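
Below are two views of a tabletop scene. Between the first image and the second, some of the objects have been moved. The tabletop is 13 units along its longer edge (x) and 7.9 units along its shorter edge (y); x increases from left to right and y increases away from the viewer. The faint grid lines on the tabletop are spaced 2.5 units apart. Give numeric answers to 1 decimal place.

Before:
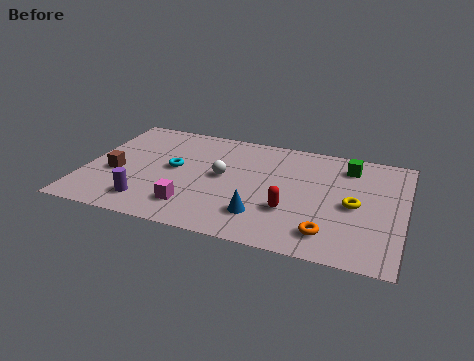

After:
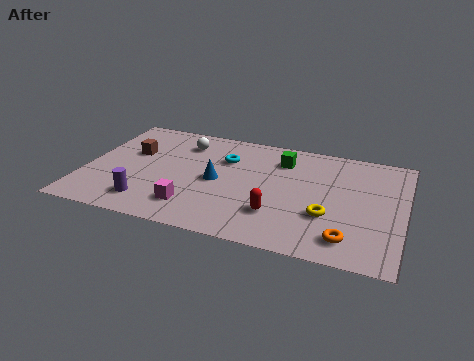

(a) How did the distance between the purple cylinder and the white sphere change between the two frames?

+0.9

They were about 3.9 units apart before and 4.8 after — 0.9 units further apart.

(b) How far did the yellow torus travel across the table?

1.4

From (11.0, 3.7) to (10.0, 2.7), the yellow torus covered √(1.0² + 1.0²) ≈ 1.4 units.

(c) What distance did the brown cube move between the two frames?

1.8

From (1.3, 3.2) to (1.8, 4.9), the brown cube covered √(0.5² + 1.7²) ≈ 1.8 units.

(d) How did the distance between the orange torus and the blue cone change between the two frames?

+3.3

Before: roughly 2.7 units apart; after: 6.0. That's 3.3 units further apart.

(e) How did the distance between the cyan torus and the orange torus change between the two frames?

-0.3

Before: roughly 7.0 units apart; after: 6.7. That's 0.3 units closer together.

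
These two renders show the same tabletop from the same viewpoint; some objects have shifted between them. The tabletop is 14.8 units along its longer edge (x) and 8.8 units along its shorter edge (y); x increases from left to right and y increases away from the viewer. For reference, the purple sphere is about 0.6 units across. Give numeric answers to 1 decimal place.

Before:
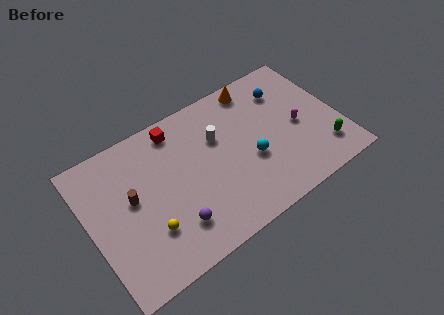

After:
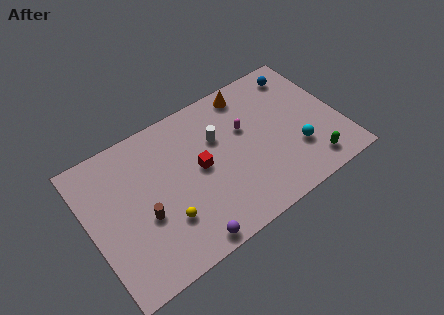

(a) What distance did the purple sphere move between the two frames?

1.4

The purple sphere was near (4.5, 2.1) before and (5.0, 0.8) after, so it travelled √(0.5² + 1.3²) ≈ 1.4 units.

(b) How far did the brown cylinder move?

1.5

The brown cylinder moved from about (2.5, 4.9) to (3.0, 3.5), a distance of √(0.5² + 1.4²) ≈ 1.5.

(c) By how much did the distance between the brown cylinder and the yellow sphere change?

-1.0

They were about 2.4 units apart before and 1.4 after — 1.0 units closer together.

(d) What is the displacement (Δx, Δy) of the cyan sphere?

(2.6, -0.8)

The cyan sphere was at about (9.4, 3.5) and moved to about (12.0, 2.7).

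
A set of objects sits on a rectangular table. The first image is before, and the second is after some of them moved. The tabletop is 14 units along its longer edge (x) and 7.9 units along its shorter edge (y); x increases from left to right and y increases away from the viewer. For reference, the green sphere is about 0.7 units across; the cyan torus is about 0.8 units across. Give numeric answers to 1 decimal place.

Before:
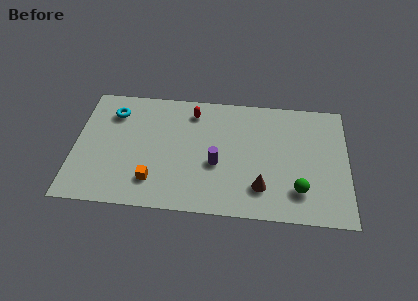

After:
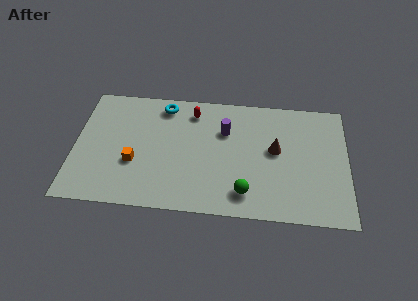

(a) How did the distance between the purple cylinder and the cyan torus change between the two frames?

-2.6

Before: roughly 6.1 units apart; after: 3.5. That's 2.6 units closer together.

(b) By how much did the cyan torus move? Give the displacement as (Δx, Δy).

(2.6, 0.7)

The cyan torus was at about (1.9, 6.1) and moved to about (4.5, 6.8).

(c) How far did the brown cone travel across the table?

2.6

From (9.6, 1.9) to (10.3, 4.4), the brown cone covered √(0.7² + 2.5²) ≈ 2.6 units.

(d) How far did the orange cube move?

1.5

From (4.1, 1.8) to (3.1, 2.9), the orange cube covered √(1.0² + 1.1²) ≈ 1.5 units.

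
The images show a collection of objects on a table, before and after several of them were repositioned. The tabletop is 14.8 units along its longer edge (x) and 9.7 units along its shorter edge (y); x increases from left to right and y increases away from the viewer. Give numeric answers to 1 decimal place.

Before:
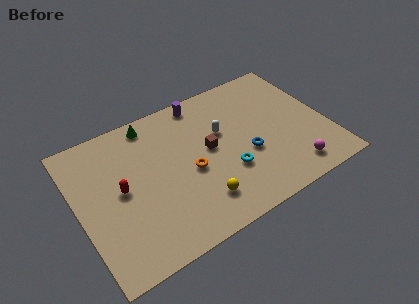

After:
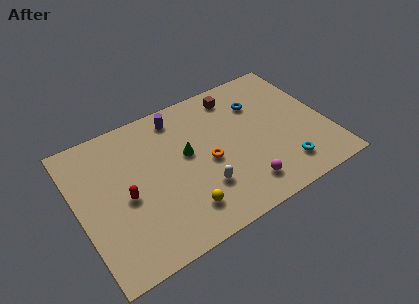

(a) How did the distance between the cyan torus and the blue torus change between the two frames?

+3.7

Before: roughly 1.4 units apart; after: 5.1. That's 3.7 units further apart.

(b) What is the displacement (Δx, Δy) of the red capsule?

(0.2, -0.6)

The red capsule started near (2.5, 5.0) and ended near (2.7, 4.4).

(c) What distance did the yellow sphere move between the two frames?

1.0

The yellow sphere was near (6.7, 2.1) before and (5.7, 2.0) after, so it travelled √(1.0² + 0.1²) ≈ 1.0 units.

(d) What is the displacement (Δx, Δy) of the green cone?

(1.7, -3.1)

The green cone was at about (4.8, 8.6) and moved to about (6.5, 5.5).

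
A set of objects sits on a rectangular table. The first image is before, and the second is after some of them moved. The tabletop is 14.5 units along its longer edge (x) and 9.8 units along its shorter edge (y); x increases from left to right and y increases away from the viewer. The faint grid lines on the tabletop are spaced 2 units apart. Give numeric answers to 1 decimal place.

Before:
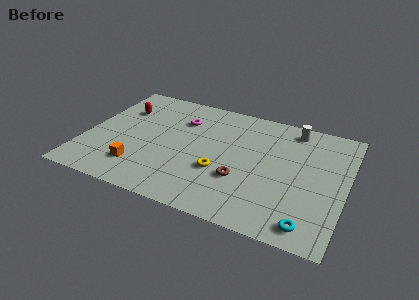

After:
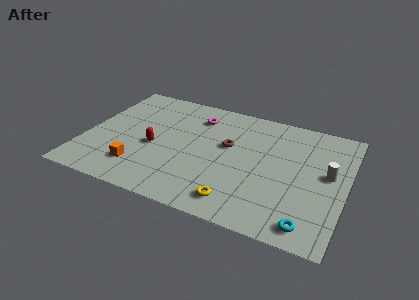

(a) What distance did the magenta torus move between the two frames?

1.0

The magenta torus was near (5.1, 7.1) before and (5.9, 7.7) after, so it travelled √(0.8² + 0.6²) ≈ 1.0 units.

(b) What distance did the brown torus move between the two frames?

2.7

The brown torus was near (8.9, 3.3) before and (7.9, 5.8) after, so it travelled √(1.0² + 2.5²) ≈ 2.7 units.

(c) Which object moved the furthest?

the white cylinder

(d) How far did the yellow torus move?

2.3

The yellow torus was near (7.7, 3.5) before and (8.9, 1.5) after, so it travelled √(1.2² + 2.0²) ≈ 2.3 units.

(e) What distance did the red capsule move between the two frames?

3.5

The red capsule moved from about (1.7, 6.9) to (3.9, 4.2), a distance of √(2.2² + 2.7²) ≈ 3.5.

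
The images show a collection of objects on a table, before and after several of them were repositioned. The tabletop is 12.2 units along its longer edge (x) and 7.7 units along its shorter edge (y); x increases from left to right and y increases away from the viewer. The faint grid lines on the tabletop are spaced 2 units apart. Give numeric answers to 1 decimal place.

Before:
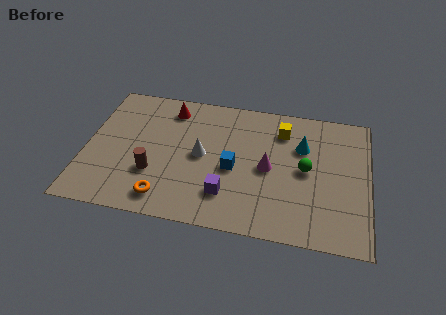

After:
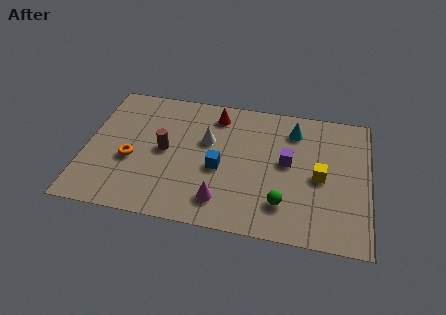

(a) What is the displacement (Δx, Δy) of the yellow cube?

(1.7, -2.4)

The yellow cube was at about (8.4, 6.0) and moved to about (10.1, 3.6).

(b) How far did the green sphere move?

2.3

The green sphere was near (9.5, 3.9) before and (8.6, 1.8) after, so it travelled √(0.9² + 2.1²) ≈ 2.3 units.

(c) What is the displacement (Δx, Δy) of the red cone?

(2.0, 0.0)

The red cone was at about (3.5, 6.4) and moved to about (5.5, 6.4).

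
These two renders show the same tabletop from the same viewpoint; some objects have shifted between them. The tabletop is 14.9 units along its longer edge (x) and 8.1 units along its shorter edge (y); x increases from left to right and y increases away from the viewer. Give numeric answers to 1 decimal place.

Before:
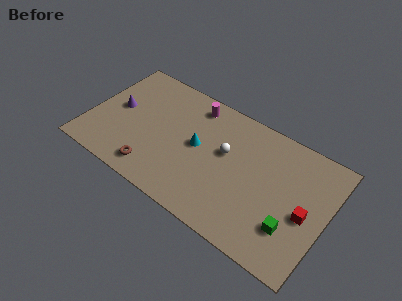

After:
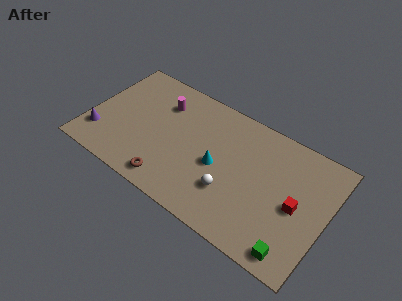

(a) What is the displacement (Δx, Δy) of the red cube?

(-0.6, 0.2)

The red cube started near (13.7, 3.6) and ended near (13.1, 3.8).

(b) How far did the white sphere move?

2.4

From (8.5, 4.8) to (9.2, 2.5), the white sphere covered √(0.7² + 2.3²) ≈ 2.4 units.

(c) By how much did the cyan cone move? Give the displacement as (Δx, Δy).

(1.4, -0.6)

The cyan cone started near (6.8, 4.3) and ended near (8.2, 3.7).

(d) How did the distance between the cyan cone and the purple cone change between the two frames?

+2.3

They were about 5.2 units apart before and 7.5 after — 2.3 units further apart.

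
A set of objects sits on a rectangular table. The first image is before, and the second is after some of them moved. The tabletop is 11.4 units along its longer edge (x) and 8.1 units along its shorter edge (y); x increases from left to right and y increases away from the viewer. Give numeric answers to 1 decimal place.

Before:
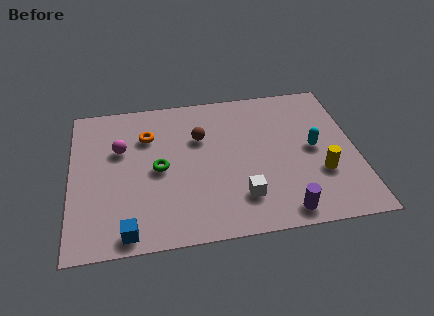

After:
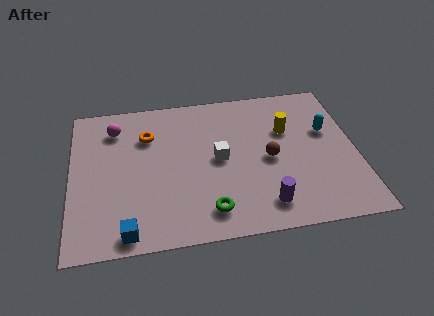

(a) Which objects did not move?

the orange torus and the blue cube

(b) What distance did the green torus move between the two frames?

3.1

From (3.5, 3.9) to (5.4, 1.4), the green torus covered √(1.9² + 2.5²) ≈ 3.1 units.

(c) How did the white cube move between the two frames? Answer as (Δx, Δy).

(-0.8, 2.2)

The white cube started near (6.7, 1.9) and ended near (5.9, 4.1).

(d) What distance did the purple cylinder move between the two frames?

0.9

The purple cylinder moved from about (8.3, 0.9) to (7.6, 1.4), a distance of √(0.7² + 0.5²) ≈ 0.9.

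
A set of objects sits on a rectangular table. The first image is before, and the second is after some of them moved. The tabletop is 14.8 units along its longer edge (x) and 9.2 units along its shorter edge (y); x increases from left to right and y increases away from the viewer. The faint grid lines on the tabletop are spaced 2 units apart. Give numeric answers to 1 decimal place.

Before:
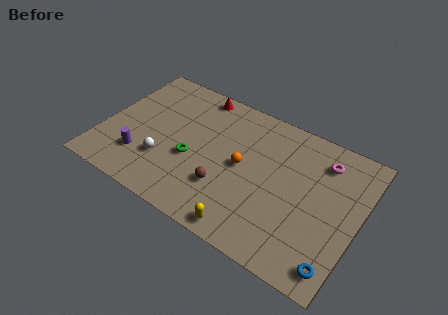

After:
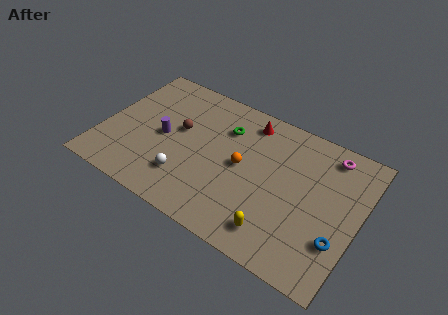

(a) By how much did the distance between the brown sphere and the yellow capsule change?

+4.8

Before: roughly 2.5 units apart; after: 7.3. That's 4.8 units further apart.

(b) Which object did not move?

the orange sphere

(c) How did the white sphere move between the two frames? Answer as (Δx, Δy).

(1.4, -0.5)

The white sphere started near (3.8, 2.8) and ended near (5.2, 2.3).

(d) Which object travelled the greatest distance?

the brown sphere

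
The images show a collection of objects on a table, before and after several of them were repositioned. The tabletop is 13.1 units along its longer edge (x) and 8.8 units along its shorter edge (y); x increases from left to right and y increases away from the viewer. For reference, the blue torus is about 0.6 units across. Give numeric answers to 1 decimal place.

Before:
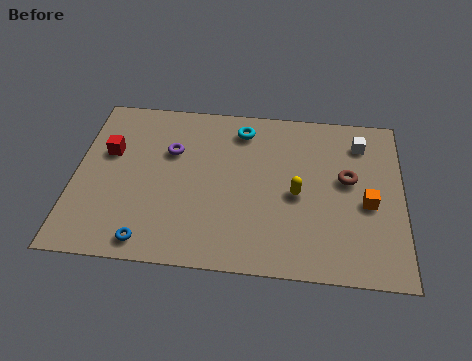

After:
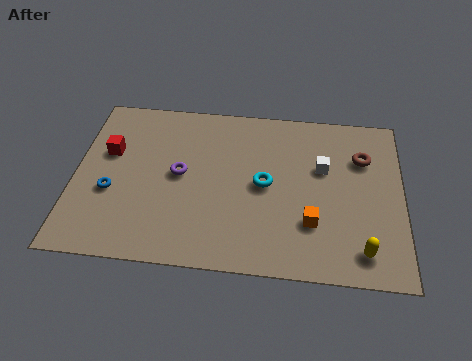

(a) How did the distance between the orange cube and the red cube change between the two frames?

-1.8

The distance was about 10.5 in the first image and 8.7 in the second, so they moved 1.8 units closer together.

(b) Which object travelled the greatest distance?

the yellow capsule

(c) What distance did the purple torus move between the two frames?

1.3

The purple torus was near (3.8, 5.8) before and (4.2, 4.6) after, so it travelled √(0.4² + 1.2²) ≈ 1.3 units.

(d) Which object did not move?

the red cube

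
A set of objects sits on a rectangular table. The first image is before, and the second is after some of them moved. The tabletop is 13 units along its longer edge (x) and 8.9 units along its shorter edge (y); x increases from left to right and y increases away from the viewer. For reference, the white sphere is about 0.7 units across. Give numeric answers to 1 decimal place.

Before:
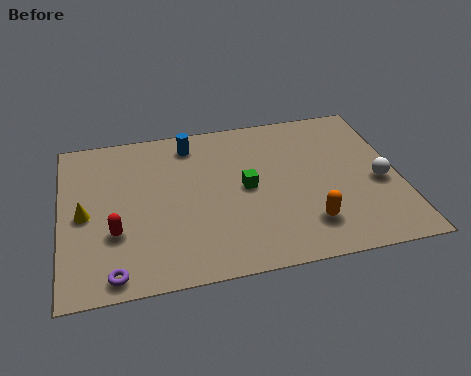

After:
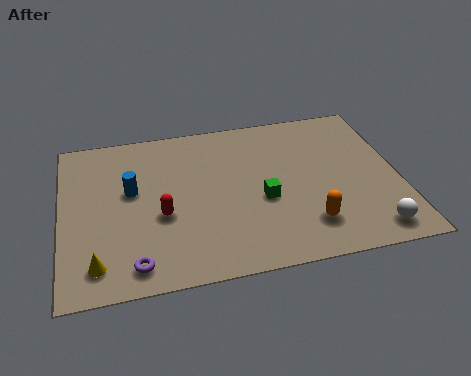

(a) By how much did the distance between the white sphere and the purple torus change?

-1.7

They were about 10.7 units apart before and 9.0 after — 1.7 units closer together.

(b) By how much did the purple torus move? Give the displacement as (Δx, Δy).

(0.8, 0.3)

The purple torus was at about (1.9, 0.9) and moved to about (2.7, 1.2).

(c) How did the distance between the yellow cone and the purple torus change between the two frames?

-2.0

They were about 3.4 units apart before and 1.4 after — 2.0 units closer together.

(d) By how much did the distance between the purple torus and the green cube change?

-0.7

They were about 6.3 units apart before and 5.6 after — 0.7 units closer together.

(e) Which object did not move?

the orange capsule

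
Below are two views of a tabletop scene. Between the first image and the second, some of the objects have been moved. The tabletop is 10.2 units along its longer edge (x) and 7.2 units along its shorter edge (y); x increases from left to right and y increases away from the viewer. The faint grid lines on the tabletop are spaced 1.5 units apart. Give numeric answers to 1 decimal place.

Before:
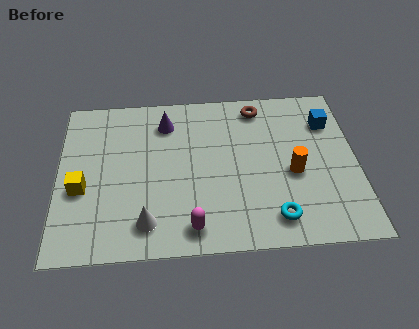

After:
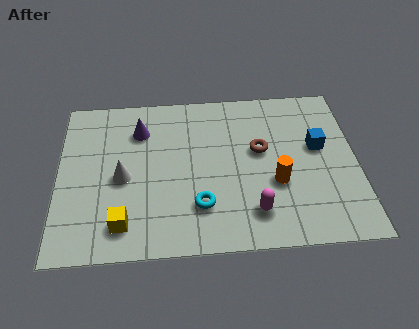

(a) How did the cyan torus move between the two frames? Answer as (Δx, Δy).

(-2.5, 0.7)

The cyan torus was at about (7.3, 1.2) and moved to about (4.8, 1.9).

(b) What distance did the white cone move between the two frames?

2.2

The white cone moved from about (3.0, 1.3) to (2.2, 3.3), a distance of √(0.8² + 2.0²) ≈ 2.2.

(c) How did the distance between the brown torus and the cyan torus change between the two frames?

-1.9

Before: roughly 5.0 units apart; after: 3.1. That's 1.9 units closer together.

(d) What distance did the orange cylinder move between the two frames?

0.7

The orange cylinder was near (8.0, 3.1) before and (7.4, 2.7) after, so it travelled √(0.6² + 0.4²) ≈ 0.7 units.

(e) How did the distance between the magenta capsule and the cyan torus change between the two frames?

-1.0

They were about 2.8 units apart before and 1.8 after — 1.0 units closer together.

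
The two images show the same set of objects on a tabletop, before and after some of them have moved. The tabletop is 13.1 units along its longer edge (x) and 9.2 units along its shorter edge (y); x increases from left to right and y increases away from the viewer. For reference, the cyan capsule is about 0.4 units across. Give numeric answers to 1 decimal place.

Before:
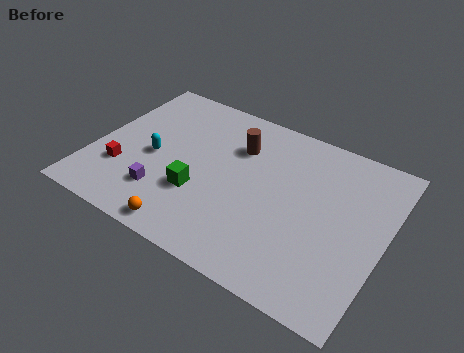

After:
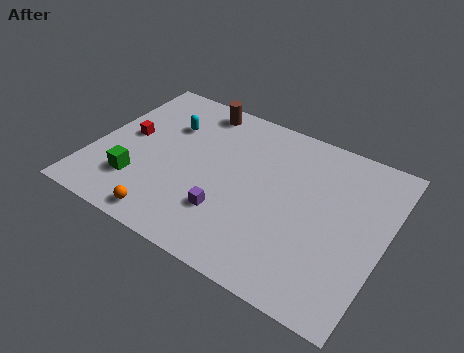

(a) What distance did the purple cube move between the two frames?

2.9

From (3.5, 2.3) to (6.4, 2.6), the purple cube covered √(2.9² + 0.3²) ≈ 2.9 units.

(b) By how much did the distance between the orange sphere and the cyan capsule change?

+1.5

The distance was about 4.0 in the first image and 5.5 in the second, so they moved 1.5 units further apart.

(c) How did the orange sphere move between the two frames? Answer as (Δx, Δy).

(-0.9, 0.1)

The orange sphere started near (4.9, 0.9) and ended near (4.0, 1.0).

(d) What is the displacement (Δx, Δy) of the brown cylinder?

(-2.1, 1.5)

The brown cylinder was at about (6.2, 6.6) and moved to about (4.1, 8.1).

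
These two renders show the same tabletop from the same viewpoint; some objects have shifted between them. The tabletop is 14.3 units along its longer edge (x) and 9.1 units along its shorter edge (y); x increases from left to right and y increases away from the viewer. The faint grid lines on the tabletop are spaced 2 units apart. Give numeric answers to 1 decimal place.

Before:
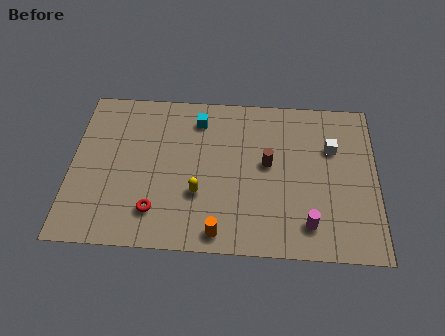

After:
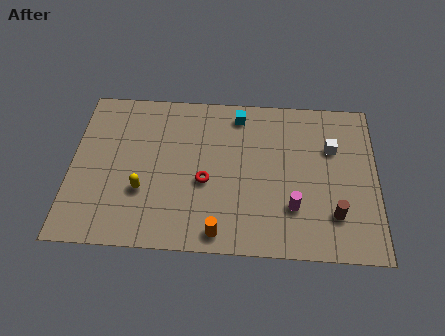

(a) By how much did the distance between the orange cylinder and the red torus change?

-0.3

Before: roughly 3.2 units apart; after: 2.9. That's 0.3 units closer together.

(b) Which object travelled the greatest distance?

the brown cylinder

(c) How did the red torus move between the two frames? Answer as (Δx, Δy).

(2.3, 1.8)

From the two frames, the red torus sits at roughly (4.0, 2.0) before and (6.3, 3.8) after.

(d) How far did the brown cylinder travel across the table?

4.1

The brown cylinder moved from about (9.2, 5.0) to (12.3, 2.3), a distance of √(3.1² + 2.7²) ≈ 4.1.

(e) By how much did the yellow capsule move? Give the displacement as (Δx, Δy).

(-2.6, 0.0)

The yellow capsule started near (6.0, 3.1) and ended near (3.4, 3.1).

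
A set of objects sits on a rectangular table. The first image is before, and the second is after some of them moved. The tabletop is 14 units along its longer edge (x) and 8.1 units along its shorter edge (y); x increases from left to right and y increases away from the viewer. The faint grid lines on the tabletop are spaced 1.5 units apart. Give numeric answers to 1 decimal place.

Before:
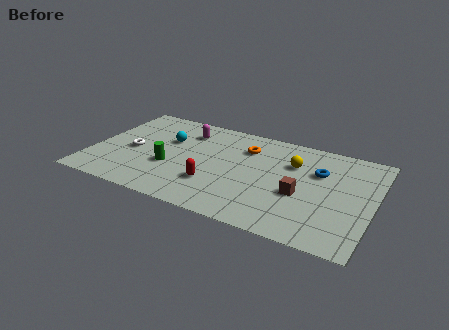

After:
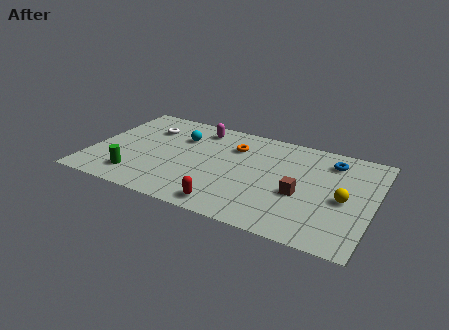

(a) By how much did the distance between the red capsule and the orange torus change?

+1.1

The distance was about 3.8 in the first image and 4.9 in the second, so they moved 1.1 units further apart.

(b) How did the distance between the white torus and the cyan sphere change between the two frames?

-0.5

The distance was about 2.2 in the first image and 1.7 in the second, so they moved 0.5 units closer together.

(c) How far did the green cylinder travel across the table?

2.1

The green cylinder was near (4.0, 3.0) before and (2.5, 1.6) after, so it travelled √(1.5² + 1.4²) ≈ 2.1 units.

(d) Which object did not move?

the brown cube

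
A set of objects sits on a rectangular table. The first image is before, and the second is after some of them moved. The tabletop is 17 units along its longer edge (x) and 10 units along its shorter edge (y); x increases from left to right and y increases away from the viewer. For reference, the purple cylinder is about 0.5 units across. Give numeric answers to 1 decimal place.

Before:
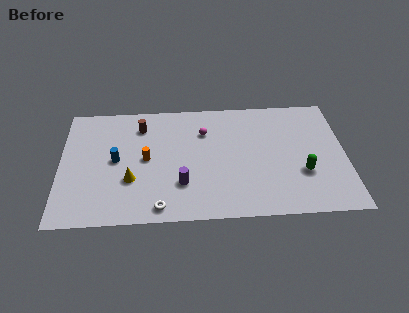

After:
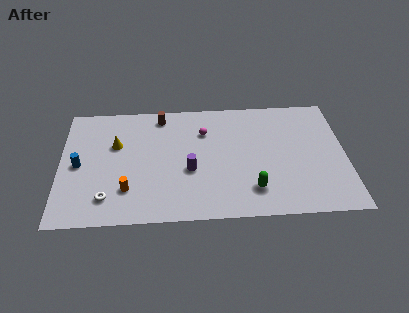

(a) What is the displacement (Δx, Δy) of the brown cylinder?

(1.2, 0.8)

The brown cylinder was at about (4.8, 7.9) and moved to about (6.0, 8.7).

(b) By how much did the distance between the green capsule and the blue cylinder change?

-0.6

The distance was about 11.2 in the first image and 10.6 in the second, so they moved 0.6 units closer together.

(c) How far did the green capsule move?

3.2

The green capsule was near (14.4, 3.4) before and (11.4, 2.2) after, so it travelled √(3.0² + 1.2²) ≈ 3.2 units.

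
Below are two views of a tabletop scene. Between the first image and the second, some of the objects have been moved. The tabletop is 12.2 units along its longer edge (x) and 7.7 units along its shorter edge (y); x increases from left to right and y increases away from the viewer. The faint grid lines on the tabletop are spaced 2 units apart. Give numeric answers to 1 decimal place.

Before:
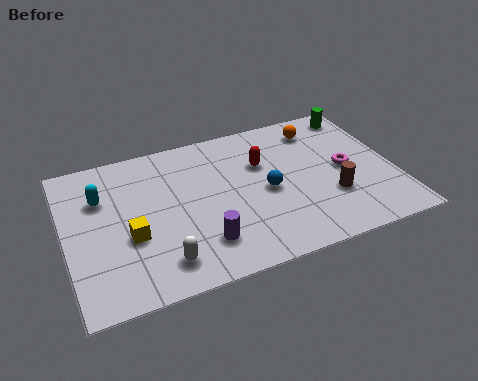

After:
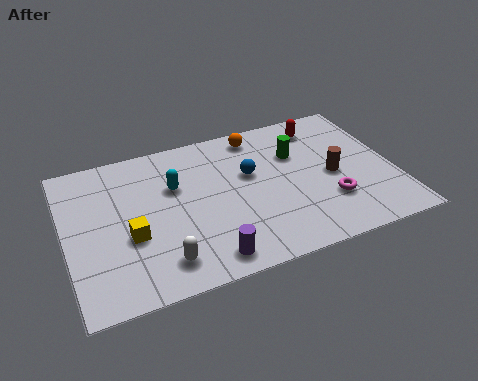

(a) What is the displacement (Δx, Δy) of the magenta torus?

(-0.8, -1.5)

The magenta torus was at about (10.4, 3.8) and moved to about (9.6, 2.3).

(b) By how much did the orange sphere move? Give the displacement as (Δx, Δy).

(-2.3, 0.4)

The orange sphere was at about (9.7, 6.3) and moved to about (7.4, 6.7).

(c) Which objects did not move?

the white capsule and the yellow cube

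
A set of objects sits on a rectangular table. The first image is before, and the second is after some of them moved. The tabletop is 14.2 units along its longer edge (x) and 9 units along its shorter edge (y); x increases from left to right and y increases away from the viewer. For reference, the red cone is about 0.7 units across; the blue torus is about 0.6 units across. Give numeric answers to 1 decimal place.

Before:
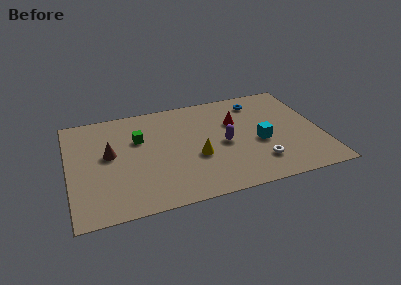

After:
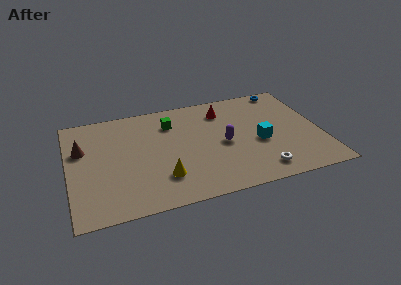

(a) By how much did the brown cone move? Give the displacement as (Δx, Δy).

(-1.5, 0.8)

From the two frames, the brown cone sits at roughly (2.3, 5.0) before and (0.8, 5.8) after.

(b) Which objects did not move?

the cyan cube and the purple capsule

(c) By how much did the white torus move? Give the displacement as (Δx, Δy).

(0.0, -0.7)

From the two frames, the white torus sits at roughly (10.5, 2.1) before and (10.5, 1.4) after.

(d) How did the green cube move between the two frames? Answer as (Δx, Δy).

(1.9, 0.9)

The green cube was at about (4.0, 5.9) and moved to about (5.9, 6.8).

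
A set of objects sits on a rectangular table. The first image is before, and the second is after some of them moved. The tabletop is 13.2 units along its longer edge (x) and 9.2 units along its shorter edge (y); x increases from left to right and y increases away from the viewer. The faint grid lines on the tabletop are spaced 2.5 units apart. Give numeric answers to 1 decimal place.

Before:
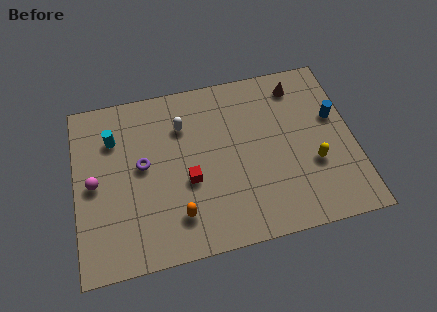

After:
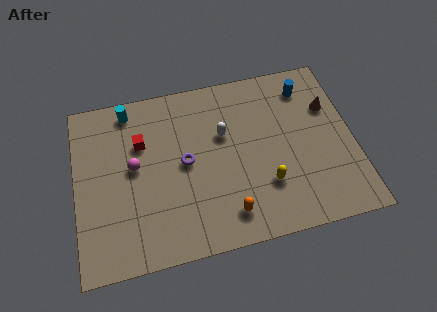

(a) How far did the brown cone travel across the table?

2.1

From (10.8, 7.7) to (12.2, 6.2), the brown cone covered √(1.4² + 1.5²) ≈ 2.1 units.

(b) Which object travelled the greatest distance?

the red cube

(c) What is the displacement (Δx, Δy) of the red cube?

(-2.1, 2.5)

From the two frames, the red cube sits at roughly (5.3, 3.7) before and (3.2, 6.2) after.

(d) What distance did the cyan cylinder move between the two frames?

1.6

From (1.9, 6.7) to (2.7, 8.1), the cyan cylinder covered √(0.8² + 1.4²) ≈ 1.6 units.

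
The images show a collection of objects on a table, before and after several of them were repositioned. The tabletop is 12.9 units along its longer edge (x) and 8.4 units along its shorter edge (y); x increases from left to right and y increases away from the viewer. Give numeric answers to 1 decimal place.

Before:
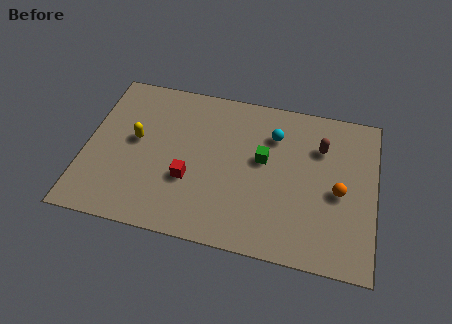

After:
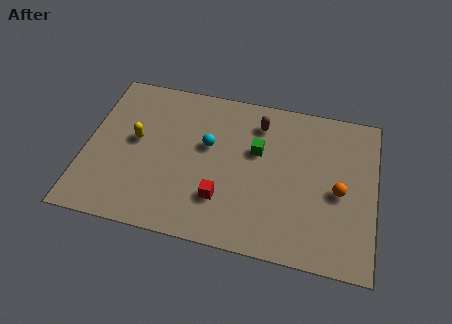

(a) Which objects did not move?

the orange sphere and the yellow capsule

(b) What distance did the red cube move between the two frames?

1.7

The red cube was near (4.7, 3.0) before and (6.2, 2.3) after, so it travelled √(1.5² + 0.7²) ≈ 1.7 units.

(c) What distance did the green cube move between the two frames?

0.5

The green cube was near (7.9, 4.8) before and (7.6, 5.2) after, so it travelled √(0.3² + 0.4²) ≈ 0.5 units.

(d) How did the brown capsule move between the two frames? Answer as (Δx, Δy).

(-2.8, 0.7)

The brown capsule started near (10.4, 6.0) and ended near (7.6, 6.7).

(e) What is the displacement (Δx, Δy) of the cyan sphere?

(-2.9, -1.2)

From the two frames, the cyan sphere sits at roughly (8.3, 6.2) before and (5.4, 5.0) after.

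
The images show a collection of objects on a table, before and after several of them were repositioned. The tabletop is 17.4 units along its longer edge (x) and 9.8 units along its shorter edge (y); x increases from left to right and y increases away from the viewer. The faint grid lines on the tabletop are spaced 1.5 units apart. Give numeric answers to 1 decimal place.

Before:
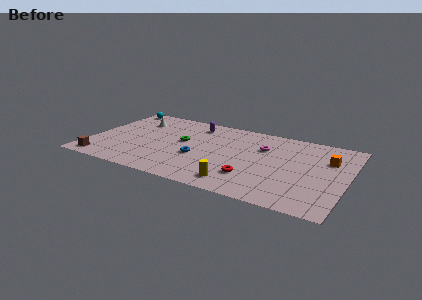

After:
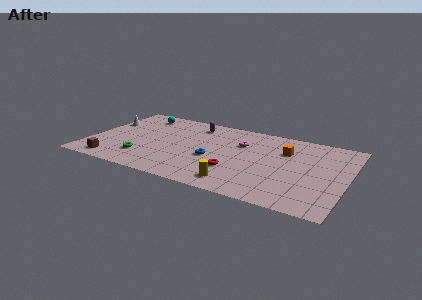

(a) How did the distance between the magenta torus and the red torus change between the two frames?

-0.4

The distance was about 4.1 in the first image and 3.7 in the second, so they moved 0.4 units closer together.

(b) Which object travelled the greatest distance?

the green torus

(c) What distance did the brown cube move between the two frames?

0.8

The brown cube was near (1.2, 1.1) before and (2.0, 1.2) after, so it travelled √(0.8² + 0.1²) ≈ 0.8 units.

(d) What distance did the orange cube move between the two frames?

2.9

The orange cube was near (16.0, 6.7) before and (13.1, 6.8) after, so it travelled √(2.9² + 0.1²) ≈ 2.9 units.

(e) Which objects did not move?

the yellow cylinder and the purple capsule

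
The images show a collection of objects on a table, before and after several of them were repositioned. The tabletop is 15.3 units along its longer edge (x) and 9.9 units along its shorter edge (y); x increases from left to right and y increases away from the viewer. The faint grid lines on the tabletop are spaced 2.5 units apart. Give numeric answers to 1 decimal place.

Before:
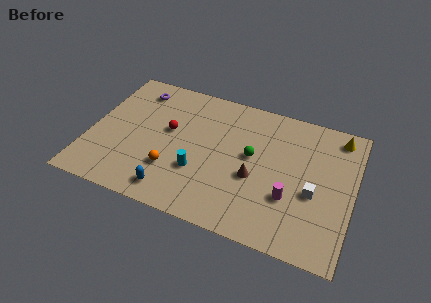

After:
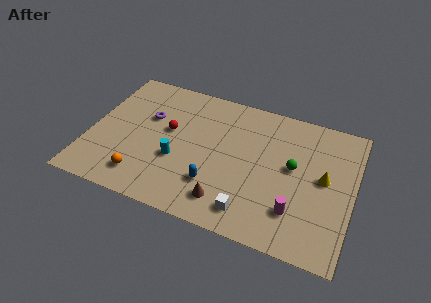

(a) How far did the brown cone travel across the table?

2.6

The brown cone was near (9.7, 4.0) before and (8.3, 1.8) after, so it travelled √(1.4² + 2.2²) ≈ 2.6 units.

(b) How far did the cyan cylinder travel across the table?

1.4

From (6.5, 3.3) to (5.2, 3.7), the cyan cylinder covered √(1.3² + 0.4²) ≈ 1.4 units.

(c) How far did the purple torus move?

2.1

The purple torus moved from about (2.3, 8.2) to (3.2, 6.3), a distance of √(0.9² + 1.9²) ≈ 2.1.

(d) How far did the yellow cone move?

3.4

The yellow cone moved from about (14.2, 8.6) to (13.6, 5.3), a distance of √(0.6² + 3.3²) ≈ 3.4.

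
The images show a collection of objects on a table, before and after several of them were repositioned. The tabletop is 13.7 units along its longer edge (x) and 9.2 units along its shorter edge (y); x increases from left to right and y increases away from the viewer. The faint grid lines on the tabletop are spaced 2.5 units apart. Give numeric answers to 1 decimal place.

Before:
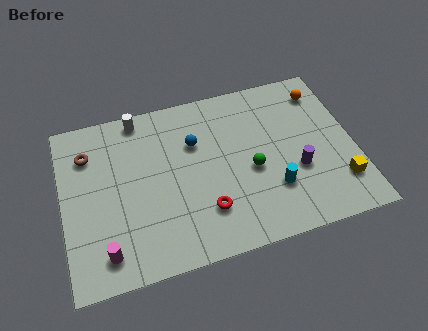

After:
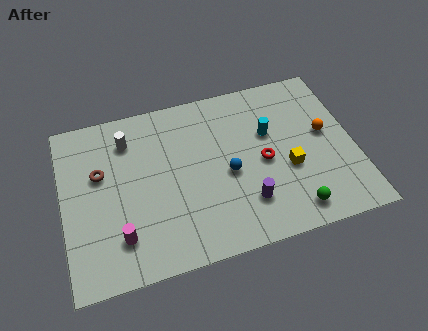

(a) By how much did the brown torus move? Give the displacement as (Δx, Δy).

(0.5, -1.2)

The brown torus started near (1.3, 6.9) and ended near (1.8, 5.7).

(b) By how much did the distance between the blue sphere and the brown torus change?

+1.1

The distance was about 5.0 in the first image and 6.1 in the second, so they moved 1.1 units further apart.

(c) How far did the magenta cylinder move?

0.9

From (1.8, 1.5) to (2.5, 2.1), the magenta cylinder covered √(0.7² + 0.6²) ≈ 0.9 units.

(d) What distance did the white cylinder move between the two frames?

1.3

From (3.8, 8.3) to (3.2, 7.2), the white cylinder covered √(0.6² + 1.1²) ≈ 1.3 units.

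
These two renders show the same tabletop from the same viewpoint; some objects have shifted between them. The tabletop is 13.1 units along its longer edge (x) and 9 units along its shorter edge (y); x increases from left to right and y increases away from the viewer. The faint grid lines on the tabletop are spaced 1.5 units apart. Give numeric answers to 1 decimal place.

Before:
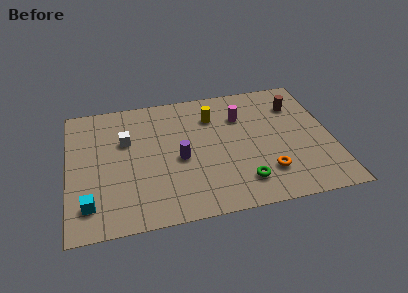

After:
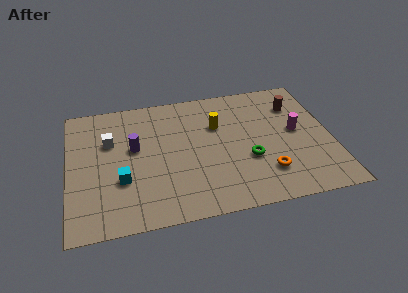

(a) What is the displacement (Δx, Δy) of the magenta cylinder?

(2.7, -1.6)

The magenta cylinder started near (8.7, 6.4) and ended near (11.4, 4.8).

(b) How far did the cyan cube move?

2.1

The cyan cube was near (1.0, 1.8) before and (2.6, 3.1) after, so it travelled √(1.6² + 1.3²) ≈ 2.1 units.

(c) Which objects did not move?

the orange torus and the brown cylinder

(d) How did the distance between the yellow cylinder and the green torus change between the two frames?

-2.0

The distance was about 5.0 in the first image and 3.0 in the second, so they moved 2.0 units closer together.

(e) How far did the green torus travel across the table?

1.6

From (8.5, 1.8) to (8.9, 3.3), the green torus covered √(0.4² + 1.5²) ≈ 1.6 units.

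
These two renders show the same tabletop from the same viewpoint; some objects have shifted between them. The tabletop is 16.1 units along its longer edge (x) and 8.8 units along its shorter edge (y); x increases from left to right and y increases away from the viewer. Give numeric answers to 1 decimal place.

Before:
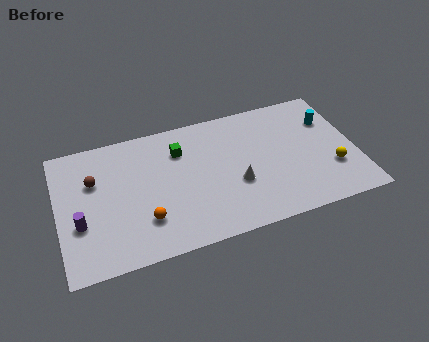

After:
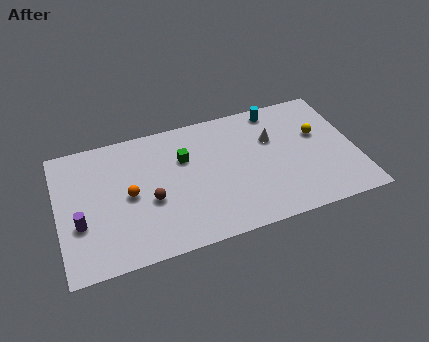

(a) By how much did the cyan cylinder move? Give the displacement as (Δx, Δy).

(-2.8, 1.6)

From the two frames, the cyan cylinder sits at roughly (14.9, 6.2) before and (12.1, 7.8) after.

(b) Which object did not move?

the purple cylinder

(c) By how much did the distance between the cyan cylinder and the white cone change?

-4.1

The distance was about 6.1 in the first image and 2.0 in the second, so they moved 4.1 units closer together.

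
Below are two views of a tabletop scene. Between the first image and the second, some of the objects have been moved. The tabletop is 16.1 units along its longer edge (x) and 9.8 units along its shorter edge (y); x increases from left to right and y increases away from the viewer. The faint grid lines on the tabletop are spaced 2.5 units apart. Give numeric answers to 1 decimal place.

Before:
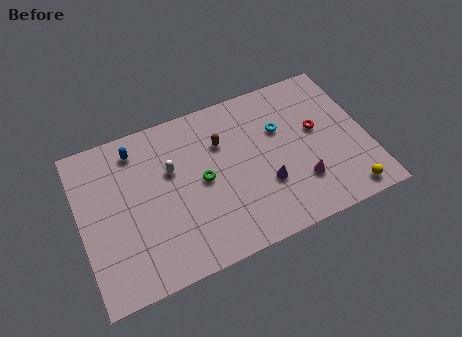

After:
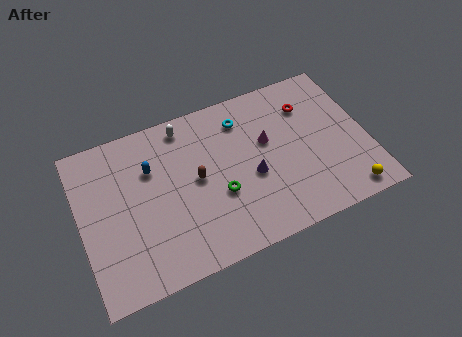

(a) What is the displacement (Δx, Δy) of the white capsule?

(1.0, 2.4)

From the two frames, the white capsule sits at roughly (5.2, 6.2) before and (6.2, 8.6) after.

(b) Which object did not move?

the yellow sphere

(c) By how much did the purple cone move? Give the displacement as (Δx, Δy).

(-0.7, 0.8)

The purple cone started near (10.2, 3.3) and ended near (9.5, 4.1).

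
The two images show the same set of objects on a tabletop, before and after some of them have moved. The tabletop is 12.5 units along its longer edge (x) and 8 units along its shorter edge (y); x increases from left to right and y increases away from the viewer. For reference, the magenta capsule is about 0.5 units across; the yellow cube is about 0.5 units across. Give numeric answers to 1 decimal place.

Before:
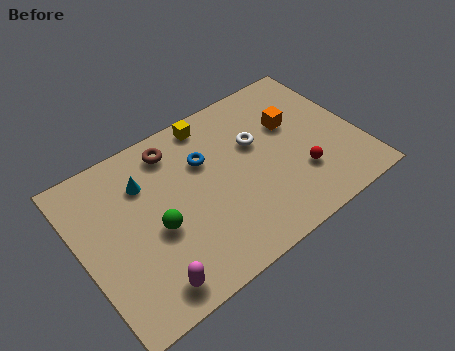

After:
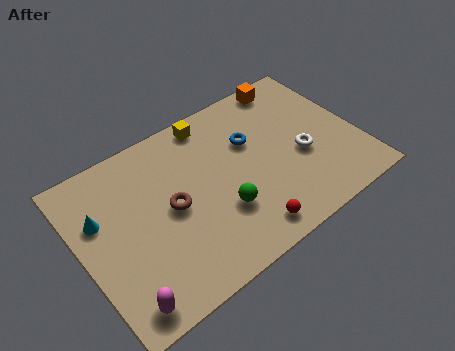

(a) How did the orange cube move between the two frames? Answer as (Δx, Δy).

(0.4, 2.1)

The orange cube started near (9.8, 5.1) and ended near (10.2, 7.2).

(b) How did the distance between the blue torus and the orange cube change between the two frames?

-1.0

Before: roughly 4.0 units apart; after: 3.0. That's 1.0 units closer together.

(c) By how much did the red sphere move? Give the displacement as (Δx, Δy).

(-2.8, -1.3)

The red sphere was at about (9.6, 2.4) and moved to about (6.8, 1.1).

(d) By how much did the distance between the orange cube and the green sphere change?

-0.6

Before: roughly 6.8 units apart; after: 6.2. That's 0.6 units closer together.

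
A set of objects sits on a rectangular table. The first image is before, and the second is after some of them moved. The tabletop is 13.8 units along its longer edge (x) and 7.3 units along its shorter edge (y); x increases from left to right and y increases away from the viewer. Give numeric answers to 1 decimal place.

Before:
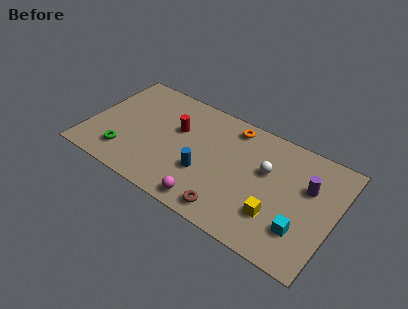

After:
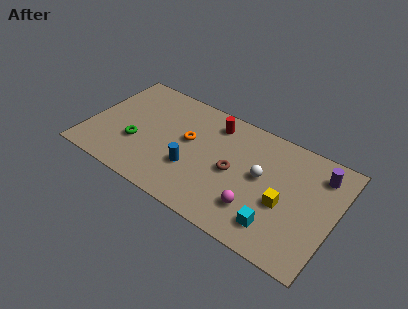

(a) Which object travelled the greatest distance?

the orange torus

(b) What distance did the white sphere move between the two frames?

0.5

From (9.9, 4.5) to (9.7, 4.0), the white sphere covered √(0.2² + 0.5²) ≈ 0.5 units.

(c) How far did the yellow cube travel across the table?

0.9

The yellow cube moved from about (10.8, 2.1) to (11.1, 3.0), a distance of √(0.3² + 0.9²) ≈ 0.9.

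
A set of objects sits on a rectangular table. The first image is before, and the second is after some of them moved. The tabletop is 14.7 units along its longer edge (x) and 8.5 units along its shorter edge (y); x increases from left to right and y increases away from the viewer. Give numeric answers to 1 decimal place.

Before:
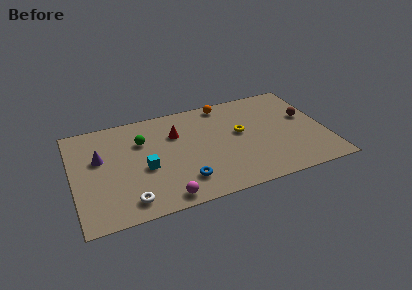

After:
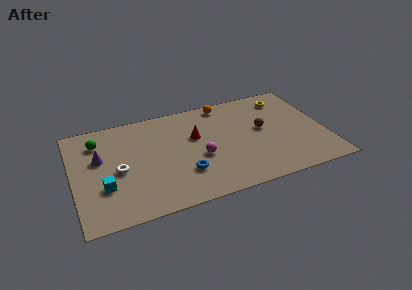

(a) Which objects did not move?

the purple cone and the orange sphere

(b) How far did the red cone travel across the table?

1.3

The red cone was near (6.1, 5.9) before and (7.2, 5.3) after, so it travelled √(1.1² + 0.6²) ≈ 1.3 units.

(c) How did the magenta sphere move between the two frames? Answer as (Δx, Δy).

(2.3, 2.6)

From the two frames, the magenta sphere sits at roughly (5.0, 0.9) before and (7.3, 3.5) after.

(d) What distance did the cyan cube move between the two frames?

2.5

The cyan cube was near (4.1, 3.6) before and (1.7, 2.8) after, so it travelled √(2.4² + 0.8²) ≈ 2.5 units.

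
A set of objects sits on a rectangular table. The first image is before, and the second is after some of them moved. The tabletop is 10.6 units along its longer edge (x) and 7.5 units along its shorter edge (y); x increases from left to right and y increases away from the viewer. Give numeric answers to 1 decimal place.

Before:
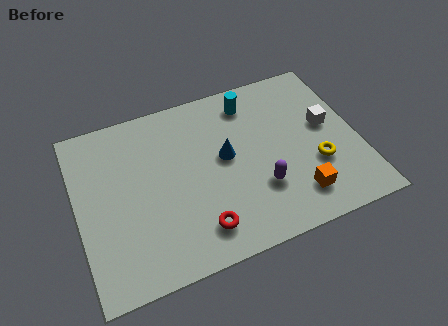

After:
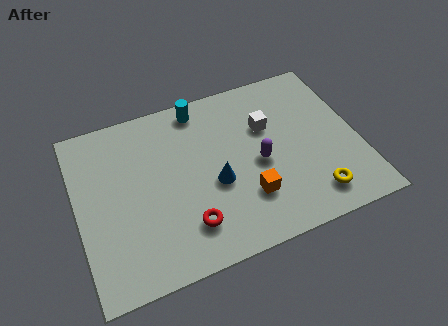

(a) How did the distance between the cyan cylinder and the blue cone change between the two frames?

+1.1

They were about 2.4 units apart before and 3.5 after — 1.1 units further apart.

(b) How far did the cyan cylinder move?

1.9

The cyan cylinder was near (6.8, 6.2) before and (4.9, 6.6) after, so it travelled √(1.9² + 0.4²) ≈ 1.9 units.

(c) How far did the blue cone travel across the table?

1.1

The blue cone was near (5.6, 4.1) before and (5.1, 3.1) after, so it travelled √(0.5² + 1.0²) ≈ 1.1 units.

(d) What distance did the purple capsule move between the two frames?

1.1

From (6.7, 2.3) to (6.8, 3.4), the purple capsule covered √(0.1² + 1.1²) ≈ 1.1 units.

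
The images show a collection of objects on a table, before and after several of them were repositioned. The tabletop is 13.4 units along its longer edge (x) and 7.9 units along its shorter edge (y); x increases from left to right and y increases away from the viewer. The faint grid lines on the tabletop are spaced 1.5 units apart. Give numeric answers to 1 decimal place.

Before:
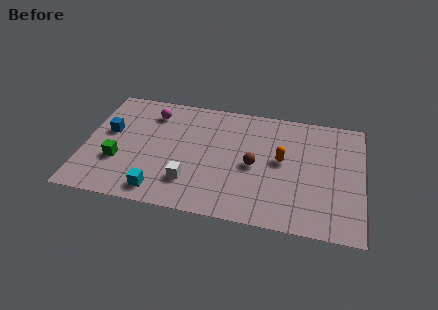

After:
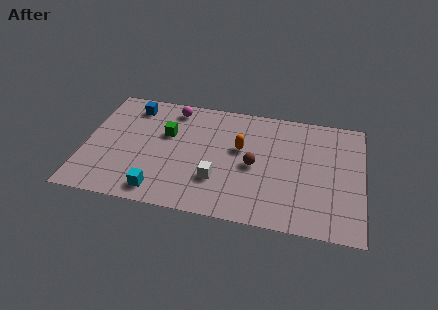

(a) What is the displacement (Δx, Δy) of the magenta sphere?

(1.0, 0.5)

The magenta sphere was at about (3.1, 6.3) and moved to about (4.1, 6.8).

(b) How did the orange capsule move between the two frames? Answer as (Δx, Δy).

(-2.0, 0.4)

The orange capsule started near (9.5, 4.3) and ended near (7.5, 4.7).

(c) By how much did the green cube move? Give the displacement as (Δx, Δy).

(2.2, 2.3)

The green cube started near (1.7, 2.7) and ended near (3.9, 5.0).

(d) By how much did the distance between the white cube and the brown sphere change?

-1.3

The distance was about 3.4 in the first image and 2.1 in the second, so they moved 1.3 units closer together.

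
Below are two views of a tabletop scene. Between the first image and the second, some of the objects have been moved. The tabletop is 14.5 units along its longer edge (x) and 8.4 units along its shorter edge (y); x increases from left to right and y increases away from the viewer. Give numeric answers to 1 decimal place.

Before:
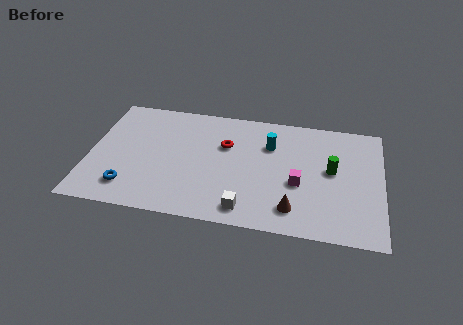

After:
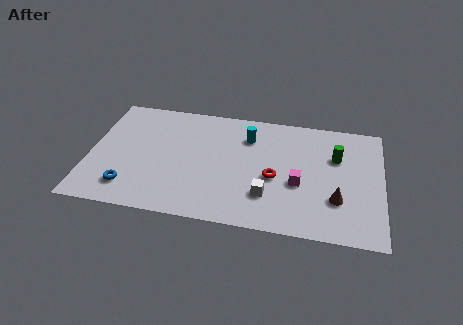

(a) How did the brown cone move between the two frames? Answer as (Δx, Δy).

(2.1, 1.0)

The brown cone was at about (10.2, 1.6) and moved to about (12.3, 2.6).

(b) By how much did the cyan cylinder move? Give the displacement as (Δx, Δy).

(-1.1, 0.4)

The cyan cylinder was at about (8.9, 5.9) and moved to about (7.8, 6.3).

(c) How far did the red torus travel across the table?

3.1

The red torus was near (6.7, 5.5) before and (9.2, 3.6) after, so it travelled √(2.5² + 1.9²) ≈ 3.1 units.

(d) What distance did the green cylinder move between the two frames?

1.0

From (12.0, 4.6) to (12.2, 5.6), the green cylinder covered √(0.2² + 1.0²) ≈ 1.0 units.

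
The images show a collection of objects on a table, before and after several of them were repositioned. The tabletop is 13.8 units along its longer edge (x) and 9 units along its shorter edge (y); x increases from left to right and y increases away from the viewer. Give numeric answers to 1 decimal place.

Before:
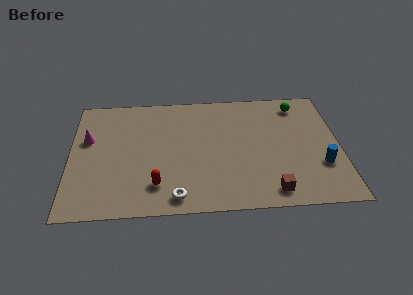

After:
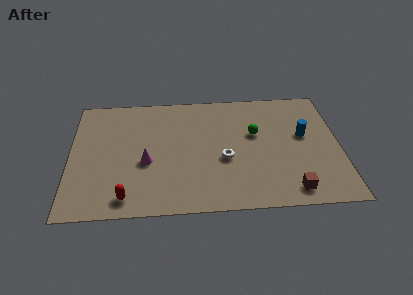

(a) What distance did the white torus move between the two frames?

3.6

The white torus moved from about (5.4, 1.1) to (7.9, 3.7), a distance of √(2.5² + 2.6²) ≈ 3.6.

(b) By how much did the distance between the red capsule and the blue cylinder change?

+1.5

The distance was about 8.4 in the first image and 9.9 in the second, so they moved 1.5 units further apart.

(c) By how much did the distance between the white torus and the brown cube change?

-0.7

Before: roughly 4.8 units apart; after: 4.1. That's 0.7 units closer together.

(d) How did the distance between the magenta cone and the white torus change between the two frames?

-2.4

Before: roughly 6.4 units apart; after: 4.0. That's 2.4 units closer together.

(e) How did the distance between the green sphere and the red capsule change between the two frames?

-1.4

The distance was about 9.3 in the first image and 7.9 in the second, so they moved 1.4 units closer together.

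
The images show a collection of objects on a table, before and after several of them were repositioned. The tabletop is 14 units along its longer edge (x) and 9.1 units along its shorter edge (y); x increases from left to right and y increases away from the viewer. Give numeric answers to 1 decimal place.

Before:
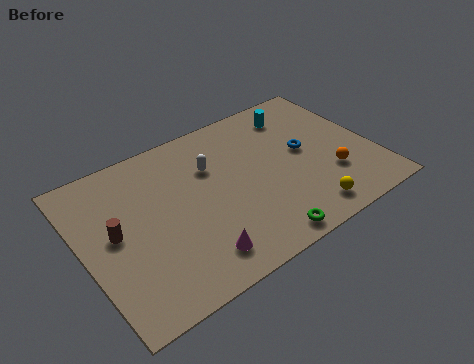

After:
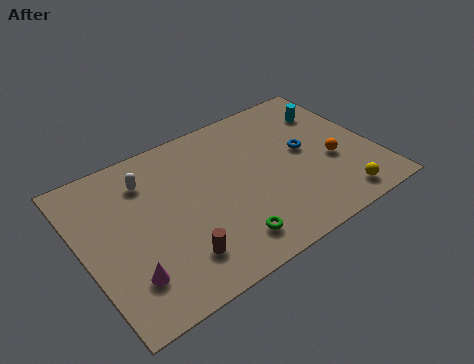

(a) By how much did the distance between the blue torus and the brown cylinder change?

-1.9

Before: roughly 9.3 units apart; after: 7.4. That's 1.9 units closer together.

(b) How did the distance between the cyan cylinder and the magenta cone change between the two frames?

+3.3

The distance was about 8.4 in the first image and 11.7 in the second, so they moved 3.3 units further apart.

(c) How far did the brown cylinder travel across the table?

3.8

From (1.5, 4.8) to (4.0, 2.0), the brown cylinder covered √(2.5² + 2.8²) ≈ 3.8 units.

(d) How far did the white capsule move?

3.1

The white capsule moved from about (6.4, 6.2) to (3.4, 7.0), a distance of √(3.0² + 0.8²) ≈ 3.1.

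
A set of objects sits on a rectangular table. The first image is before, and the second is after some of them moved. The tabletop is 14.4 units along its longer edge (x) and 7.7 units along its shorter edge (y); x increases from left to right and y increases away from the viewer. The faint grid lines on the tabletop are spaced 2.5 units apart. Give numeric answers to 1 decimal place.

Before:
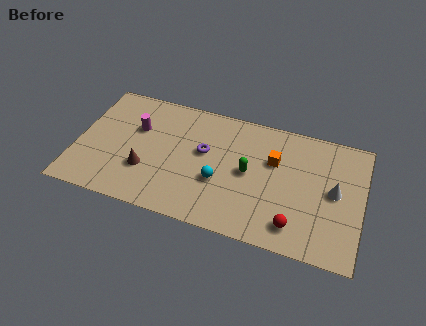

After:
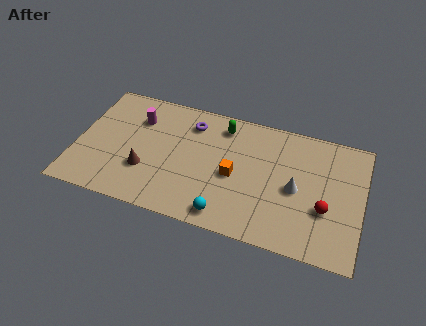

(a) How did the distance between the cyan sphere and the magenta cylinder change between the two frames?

+1.8

They were about 4.9 units apart before and 6.7 after — 1.8 units further apart.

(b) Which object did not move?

the brown cone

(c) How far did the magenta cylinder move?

0.6

From (2.9, 5.0) to (2.9, 5.6), the magenta cylinder covered √(0.0² + 0.6²) ≈ 0.6 units.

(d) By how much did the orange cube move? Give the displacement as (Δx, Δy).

(-1.9, -1.5)

The orange cube started near (9.9, 5.0) and ended near (8.0, 3.5).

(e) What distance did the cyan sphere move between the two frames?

2.0

The cyan sphere moved from about (7.3, 2.9) to (7.8, 1.0), a distance of √(0.5² + 1.9²) ≈ 2.0.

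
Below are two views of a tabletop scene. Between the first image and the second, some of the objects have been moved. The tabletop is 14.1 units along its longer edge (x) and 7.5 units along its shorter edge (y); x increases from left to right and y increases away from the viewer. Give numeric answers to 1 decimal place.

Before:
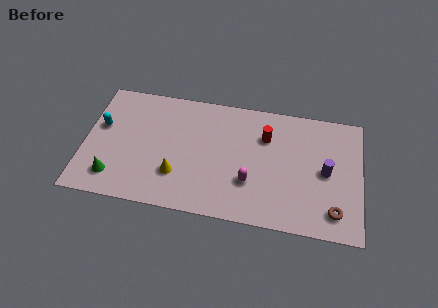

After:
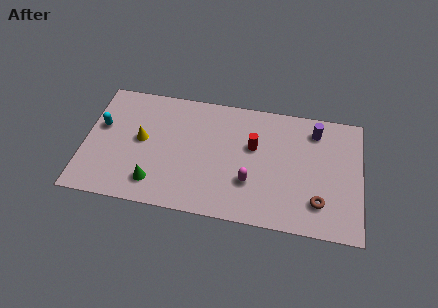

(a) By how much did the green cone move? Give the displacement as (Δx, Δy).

(2.1, 0.0)

The green cone was at about (1.6, 1.5) and moved to about (3.7, 1.5).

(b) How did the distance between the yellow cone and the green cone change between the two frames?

-0.7

Before: roughly 3.3 units apart; after: 2.6. That's 0.7 units closer together.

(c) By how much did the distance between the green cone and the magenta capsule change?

-2.1

They were about 7.0 units apart before and 4.9 after — 2.1 units closer together.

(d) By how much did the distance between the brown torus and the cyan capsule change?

-0.9

Before: roughly 12.4 units apart; after: 11.5. That's 0.9 units closer together.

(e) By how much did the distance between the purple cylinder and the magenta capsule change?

+0.9

The distance was about 4.0 in the first image and 4.9 in the second, so they moved 0.9 units further apart.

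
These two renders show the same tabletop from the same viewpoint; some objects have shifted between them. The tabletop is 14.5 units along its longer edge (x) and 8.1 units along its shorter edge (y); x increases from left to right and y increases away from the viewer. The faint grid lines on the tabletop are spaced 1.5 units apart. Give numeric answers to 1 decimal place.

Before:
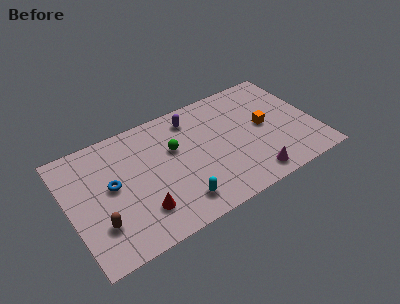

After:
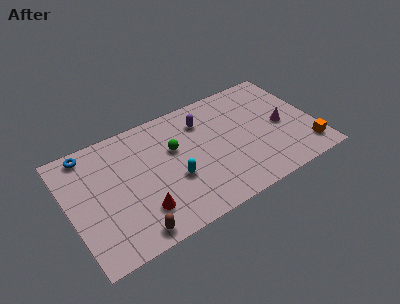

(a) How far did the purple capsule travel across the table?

0.8

The purple capsule was near (7.6, 6.7) before and (8.2, 6.2) after, so it travelled √(0.6² + 0.5²) ≈ 0.8 units.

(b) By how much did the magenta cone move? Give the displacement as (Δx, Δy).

(2.3, 2.7)

From the two frames, the magenta cone sits at roughly (10.3, 1.1) before and (12.6, 3.8) after.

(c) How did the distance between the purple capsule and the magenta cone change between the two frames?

-1.2

Before: roughly 6.2 units apart; after: 5.0. That's 1.2 units closer together.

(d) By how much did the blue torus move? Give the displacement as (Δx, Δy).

(-1.0, 2.8)

The blue torus was at about (2.5, 4.4) and moved to about (1.5, 7.2).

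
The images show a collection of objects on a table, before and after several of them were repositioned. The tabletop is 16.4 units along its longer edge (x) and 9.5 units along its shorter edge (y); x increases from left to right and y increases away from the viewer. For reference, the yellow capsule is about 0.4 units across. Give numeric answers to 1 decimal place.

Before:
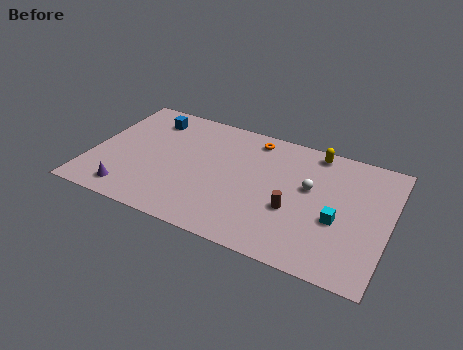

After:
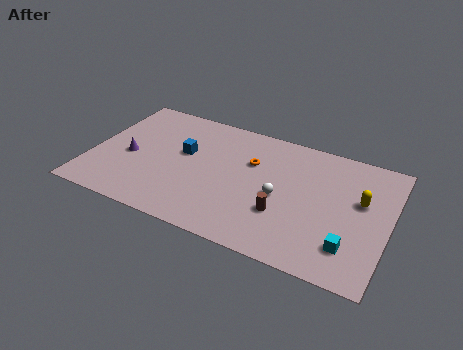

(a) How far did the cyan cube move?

1.8

From (13.7, 3.8) to (14.5, 2.2), the cyan cube covered √(0.8² + 1.6²) ≈ 1.8 units.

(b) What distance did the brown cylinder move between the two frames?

0.7

From (11.3, 3.6) to (10.8, 3.1), the brown cylinder covered √(0.5² + 0.5²) ≈ 0.7 units.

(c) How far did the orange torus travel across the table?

1.9

The orange torus was near (8.6, 8.2) before and (8.7, 6.3) after, so it travelled √(0.1² + 1.9²) ≈ 1.9 units.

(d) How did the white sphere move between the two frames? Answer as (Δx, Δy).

(-1.5, -1.3)

The white sphere started near (12.0, 5.6) and ended near (10.5, 4.3).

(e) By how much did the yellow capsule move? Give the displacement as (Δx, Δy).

(2.8, -2.8)

From the two frames, the yellow capsule sits at roughly (12.0, 8.5) before and (14.8, 5.7) after.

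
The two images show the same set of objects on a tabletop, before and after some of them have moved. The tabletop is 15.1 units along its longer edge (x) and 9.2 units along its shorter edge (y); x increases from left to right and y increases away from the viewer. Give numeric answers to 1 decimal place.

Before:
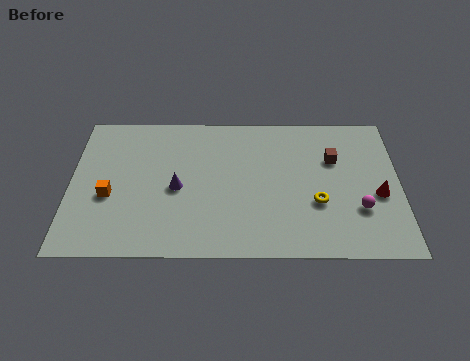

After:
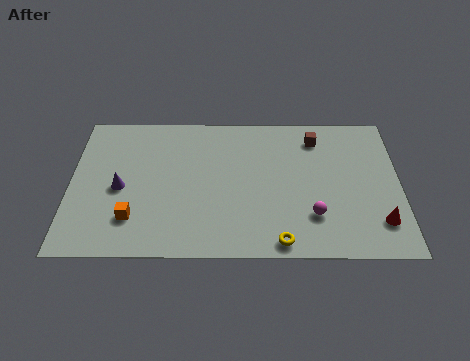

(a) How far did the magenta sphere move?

2.1

From (13.2, 2.9) to (11.1, 2.5), the magenta sphere covered √(2.1² + 0.4²) ≈ 2.1 units.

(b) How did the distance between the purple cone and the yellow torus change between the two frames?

+1.5

Before: roughly 6.5 units apart; after: 8.0. That's 1.5 units further apart.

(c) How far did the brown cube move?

1.6

The brown cube was near (12.1, 6.1) before and (11.3, 7.5) after, so it travelled √(0.8² + 1.4²) ≈ 1.6 units.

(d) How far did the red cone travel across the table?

1.7

The red cone was near (14.1, 3.8) before and (14.1, 2.1) after, so it travelled √(0.0² + 1.7²) ≈ 1.7 units.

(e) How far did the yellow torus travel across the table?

2.9

The yellow torus was near (11.3, 3.3) before and (9.6, 0.9) after, so it travelled √(1.7² + 2.4²) ≈ 2.9 units.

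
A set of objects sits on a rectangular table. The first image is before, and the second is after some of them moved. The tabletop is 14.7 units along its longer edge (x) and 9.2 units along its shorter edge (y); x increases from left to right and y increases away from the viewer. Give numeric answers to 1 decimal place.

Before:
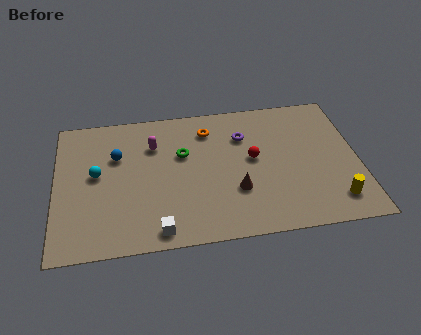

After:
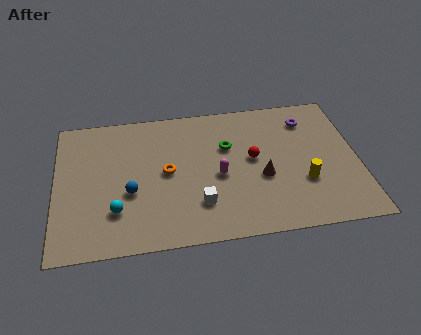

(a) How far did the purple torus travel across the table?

3.3

From (9.2, 6.6) to (12.4, 7.3), the purple torus covered √(3.2² + 0.7²) ≈ 3.3 units.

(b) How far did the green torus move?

2.2

From (6.2, 5.8) to (8.4, 6.0), the green torus covered √(2.2² + 0.2²) ≈ 2.2 units.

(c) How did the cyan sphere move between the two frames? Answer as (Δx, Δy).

(0.9, -2.5)

From the two frames, the cyan sphere sits at roughly (2.0, 5.0) before and (2.9, 2.5) after.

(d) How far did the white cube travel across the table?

2.4

The white cube was near (4.9, 1.0) before and (6.9, 2.4) after, so it travelled √(2.0² + 1.4²) ≈ 2.4 units.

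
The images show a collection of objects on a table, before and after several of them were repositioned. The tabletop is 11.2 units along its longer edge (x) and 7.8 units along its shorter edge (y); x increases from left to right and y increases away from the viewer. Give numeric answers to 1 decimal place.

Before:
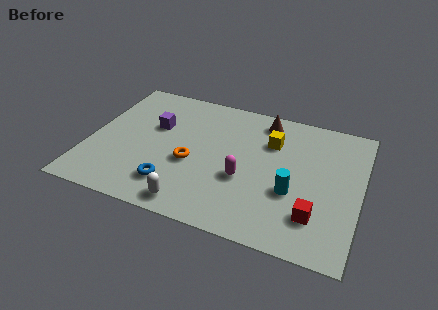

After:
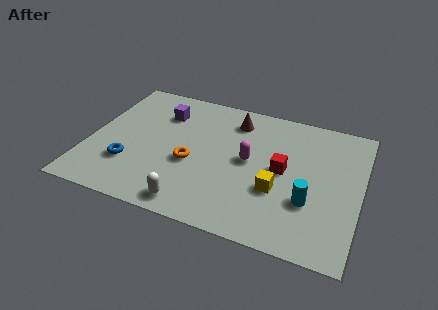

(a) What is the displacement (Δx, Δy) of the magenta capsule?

(0.1, 1.1)

The magenta capsule started near (6.5, 3.0) and ended near (6.6, 4.1).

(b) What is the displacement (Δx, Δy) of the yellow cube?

(0.5, -2.7)

The yellow cube was at about (7.4, 5.5) and moved to about (7.9, 2.8).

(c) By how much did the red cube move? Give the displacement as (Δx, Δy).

(-1.5, 2.1)

The red cube was at about (9.5, 1.9) and moved to about (8.0, 4.0).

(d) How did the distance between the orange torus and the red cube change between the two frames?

-1.6

The distance was about 5.4 in the first image and 3.8 in the second, so they moved 1.6 units closer together.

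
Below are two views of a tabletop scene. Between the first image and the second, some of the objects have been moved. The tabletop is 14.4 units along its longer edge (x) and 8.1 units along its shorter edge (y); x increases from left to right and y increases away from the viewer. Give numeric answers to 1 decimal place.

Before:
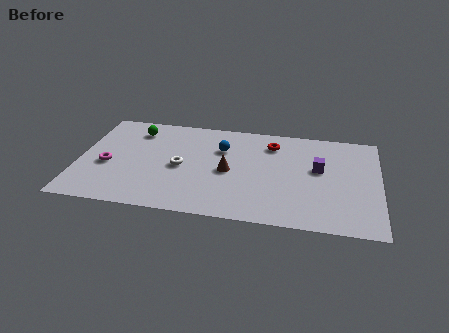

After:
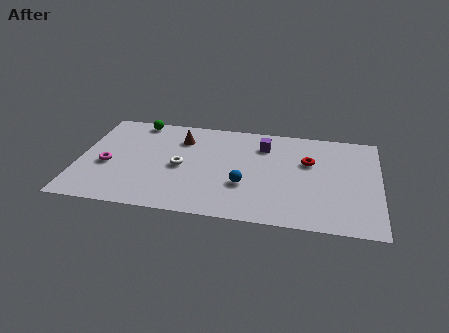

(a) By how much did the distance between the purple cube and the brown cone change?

-0.4

They were about 4.4 units apart before and 4.0 after — 0.4 units closer together.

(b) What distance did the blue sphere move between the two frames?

3.0

The blue sphere moved from about (6.8, 5.6) to (8.0, 2.8), a distance of √(1.2² + 2.8²) ≈ 3.0.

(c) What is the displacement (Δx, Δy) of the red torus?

(1.8, -1.2)

The red torus was at about (9.2, 6.4) and moved to about (11.0, 5.2).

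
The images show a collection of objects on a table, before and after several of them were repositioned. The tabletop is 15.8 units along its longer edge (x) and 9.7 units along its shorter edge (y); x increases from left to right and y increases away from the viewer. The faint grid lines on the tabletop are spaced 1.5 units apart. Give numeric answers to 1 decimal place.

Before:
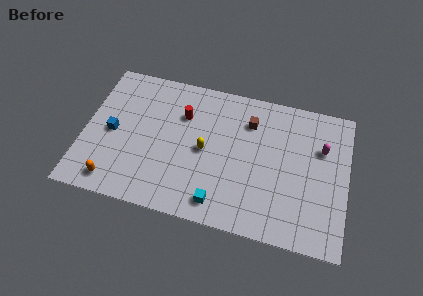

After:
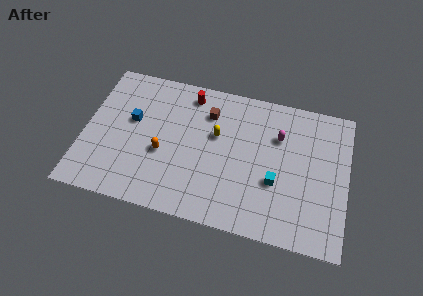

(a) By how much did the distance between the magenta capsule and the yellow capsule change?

-3.3

The distance was about 7.1 in the first image and 3.8 in the second, so they moved 3.3 units closer together.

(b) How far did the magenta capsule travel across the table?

2.6

From (14.2, 6.5) to (11.6, 6.7), the magenta capsule covered √(2.6² + 0.2²) ≈ 2.6 units.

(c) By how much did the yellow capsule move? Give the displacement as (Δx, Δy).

(0.6, 1.2)

The yellow capsule was at about (7.3, 4.7) and moved to about (7.9, 5.9).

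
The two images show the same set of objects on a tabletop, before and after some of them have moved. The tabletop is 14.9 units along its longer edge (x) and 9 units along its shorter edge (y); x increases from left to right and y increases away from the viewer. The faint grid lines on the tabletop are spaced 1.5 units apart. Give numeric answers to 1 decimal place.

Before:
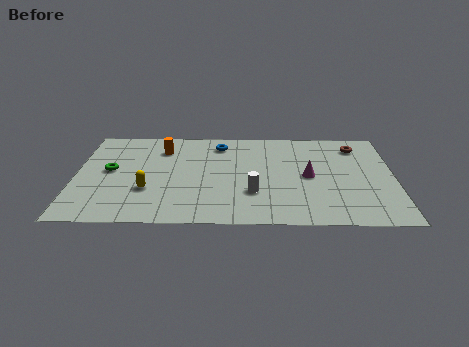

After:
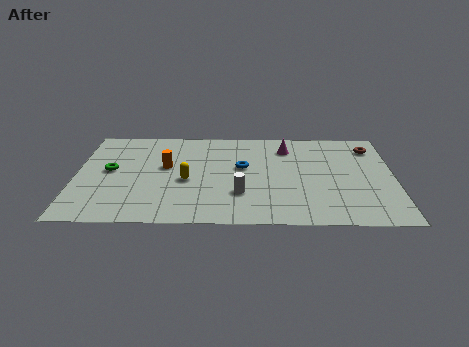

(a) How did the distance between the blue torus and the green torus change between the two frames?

+0.5

Before: roughly 5.7 units apart; after: 6.2. That's 0.5 units further apart.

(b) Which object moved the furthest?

the magenta cone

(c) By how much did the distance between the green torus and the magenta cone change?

-0.7

They were about 9.3 units apart before and 8.6 after — 0.7 units closer together.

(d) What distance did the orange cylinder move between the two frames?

1.7

The orange cylinder was near (4.0, 6.9) before and (4.2, 5.2) after, so it travelled √(0.2² + 1.7²) ≈ 1.7 units.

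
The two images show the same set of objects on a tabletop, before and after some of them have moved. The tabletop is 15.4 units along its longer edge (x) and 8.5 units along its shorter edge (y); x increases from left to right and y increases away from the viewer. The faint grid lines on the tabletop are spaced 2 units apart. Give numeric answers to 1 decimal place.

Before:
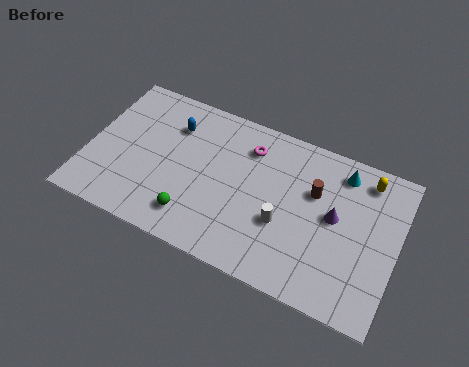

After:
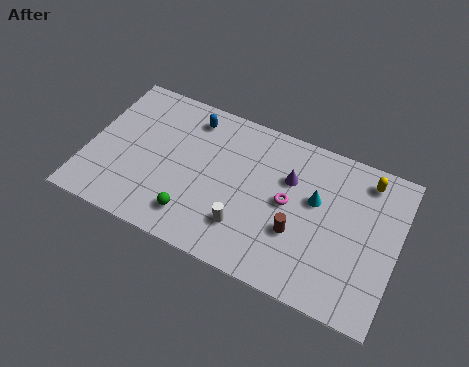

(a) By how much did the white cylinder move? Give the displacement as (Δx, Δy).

(-1.8, -1.0)

From the two frames, the white cylinder sits at roughly (9.9, 3.2) before and (8.1, 2.2) after.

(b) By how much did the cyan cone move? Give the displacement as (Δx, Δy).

(-1.1, -2.0)

The cyan cone started near (12.4, 7.1) and ended near (11.3, 5.1).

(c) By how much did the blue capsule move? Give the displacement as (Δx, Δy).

(0.8, 0.8)

From the two frames, the blue capsule sits at roughly (4.0, 6.3) before and (4.8, 7.1) after.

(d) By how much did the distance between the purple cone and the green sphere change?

-1.4

The distance was about 7.3 in the first image and 5.9 in the second, so they moved 1.4 units closer together.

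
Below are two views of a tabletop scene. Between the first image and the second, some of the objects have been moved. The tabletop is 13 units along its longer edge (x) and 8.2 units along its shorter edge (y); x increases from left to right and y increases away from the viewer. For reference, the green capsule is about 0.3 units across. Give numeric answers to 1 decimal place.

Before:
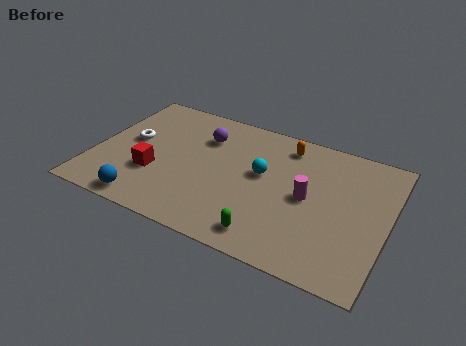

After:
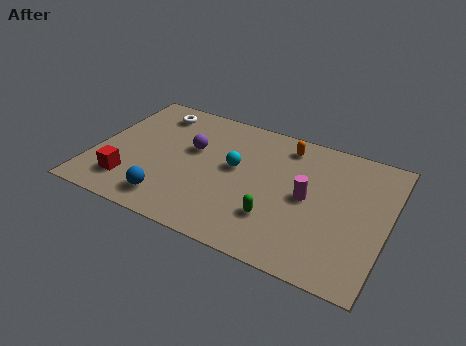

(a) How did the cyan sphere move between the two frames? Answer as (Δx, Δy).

(-1.2, -0.1)

The cyan sphere started near (7.4, 4.7) and ended near (6.2, 4.6).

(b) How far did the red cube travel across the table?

1.4

From (2.8, 2.8) to (1.8, 1.8), the red cube covered √(1.0² + 1.0²) ≈ 1.4 units.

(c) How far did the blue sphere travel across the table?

1.1

The blue sphere was near (2.7, 0.9) before and (3.7, 1.4) after, so it travelled √(1.0² + 0.5²) ≈ 1.1 units.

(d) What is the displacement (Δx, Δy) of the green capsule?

(0.2, 1.1)

The green capsule started near (8.1, 1.2) and ended near (8.3, 2.3).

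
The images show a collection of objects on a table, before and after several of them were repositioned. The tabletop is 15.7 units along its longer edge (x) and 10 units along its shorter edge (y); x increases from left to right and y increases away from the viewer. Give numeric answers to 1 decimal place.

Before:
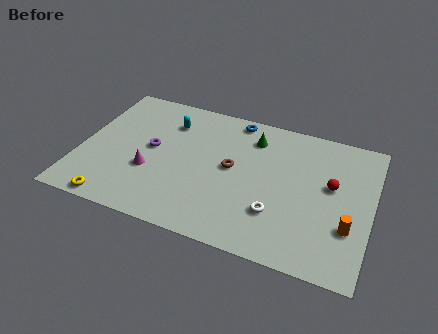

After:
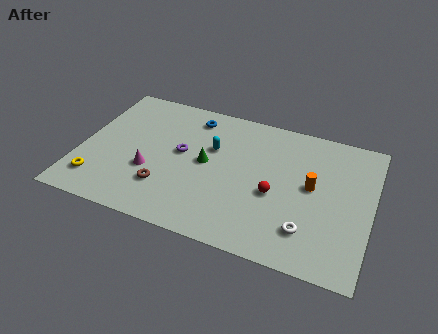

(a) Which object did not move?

the magenta cone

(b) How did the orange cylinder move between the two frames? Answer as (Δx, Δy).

(-2.1, 2.2)

The orange cylinder started near (14.6, 3.2) and ended near (12.5, 5.4).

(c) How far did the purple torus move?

1.6

From (3.8, 5.3) to (5.4, 5.5), the purple torus covered √(1.6² + 0.2²) ≈ 1.6 units.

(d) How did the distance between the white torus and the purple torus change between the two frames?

+0.4

They were about 7.4 units apart before and 7.8 after — 0.4 units further apart.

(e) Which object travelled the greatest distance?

the brown torus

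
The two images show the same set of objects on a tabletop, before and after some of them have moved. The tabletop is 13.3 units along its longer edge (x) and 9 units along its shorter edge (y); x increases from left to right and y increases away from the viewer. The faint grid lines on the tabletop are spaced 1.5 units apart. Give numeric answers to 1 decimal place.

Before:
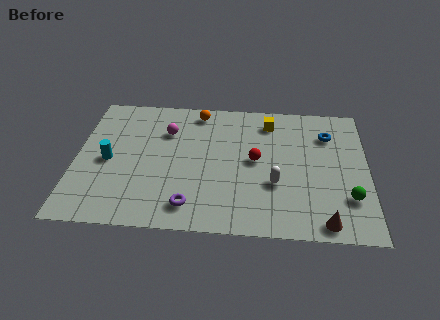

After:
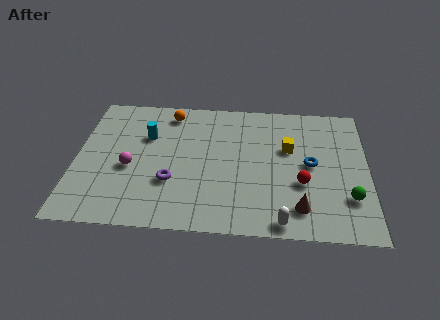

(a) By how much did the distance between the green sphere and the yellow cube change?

-2.0

They were about 6.1 units apart before and 4.1 after — 2.0 units closer together.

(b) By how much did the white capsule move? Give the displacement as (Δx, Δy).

(0.3, -2.4)

The white capsule was at about (9.1, 3.2) and moved to about (9.4, 0.8).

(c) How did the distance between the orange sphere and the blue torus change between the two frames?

+1.1

The distance was about 6.1 in the first image and 7.2 in the second, so they moved 1.1 units further apart.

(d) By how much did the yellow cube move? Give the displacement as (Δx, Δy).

(0.9, -1.8)

The yellow cube started near (8.8, 7.4) and ended near (9.7, 5.6).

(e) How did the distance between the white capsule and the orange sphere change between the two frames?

+2.7

The distance was about 5.9 in the first image and 8.6 in the second, so they moved 2.7 units further apart.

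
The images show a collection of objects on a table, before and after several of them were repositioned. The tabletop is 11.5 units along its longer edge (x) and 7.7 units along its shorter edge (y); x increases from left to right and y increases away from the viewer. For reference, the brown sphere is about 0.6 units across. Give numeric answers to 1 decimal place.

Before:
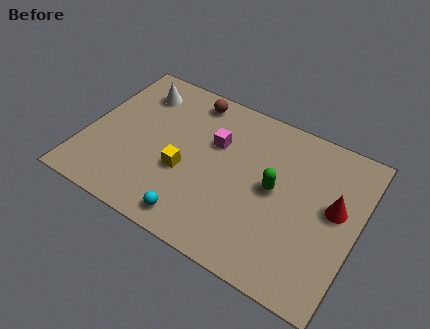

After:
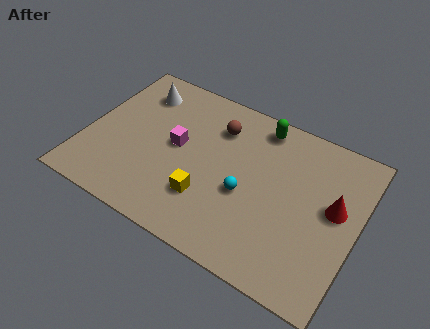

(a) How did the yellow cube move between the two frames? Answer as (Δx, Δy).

(1.1, -0.8)

From the two frames, the yellow cube sits at roughly (4.3, 3.0) before and (5.4, 2.2) after.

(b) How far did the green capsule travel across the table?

2.9

The green capsule moved from about (8.0, 4.0) to (7.0, 6.7), a distance of √(1.0² + 2.7²) ≈ 2.9.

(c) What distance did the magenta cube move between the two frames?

1.7

The magenta cube moved from about (5.3, 5.0) to (3.8, 4.1), a distance of √(1.5² + 0.9²) ≈ 1.7.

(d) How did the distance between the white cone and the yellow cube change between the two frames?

+1.3

They were about 4.0 units apart before and 5.3 after — 1.3 units further apart.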